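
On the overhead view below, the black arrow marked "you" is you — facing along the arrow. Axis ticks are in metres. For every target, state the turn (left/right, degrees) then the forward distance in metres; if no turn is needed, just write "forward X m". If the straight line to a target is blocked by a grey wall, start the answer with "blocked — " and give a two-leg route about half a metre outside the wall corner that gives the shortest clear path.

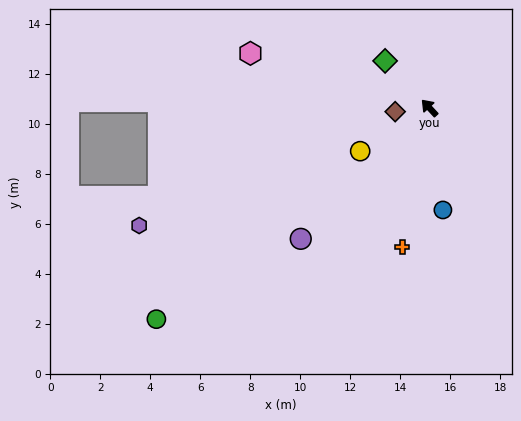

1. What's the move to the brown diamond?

turn left 53°, forward 1.4 m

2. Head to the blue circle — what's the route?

turn left 145°, forward 4.1 m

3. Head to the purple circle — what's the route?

turn left 93°, forward 7.3 m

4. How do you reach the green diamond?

forward 2.6 m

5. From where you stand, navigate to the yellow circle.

turn left 79°, forward 3.3 m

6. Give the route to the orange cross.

turn left 126°, forward 5.7 m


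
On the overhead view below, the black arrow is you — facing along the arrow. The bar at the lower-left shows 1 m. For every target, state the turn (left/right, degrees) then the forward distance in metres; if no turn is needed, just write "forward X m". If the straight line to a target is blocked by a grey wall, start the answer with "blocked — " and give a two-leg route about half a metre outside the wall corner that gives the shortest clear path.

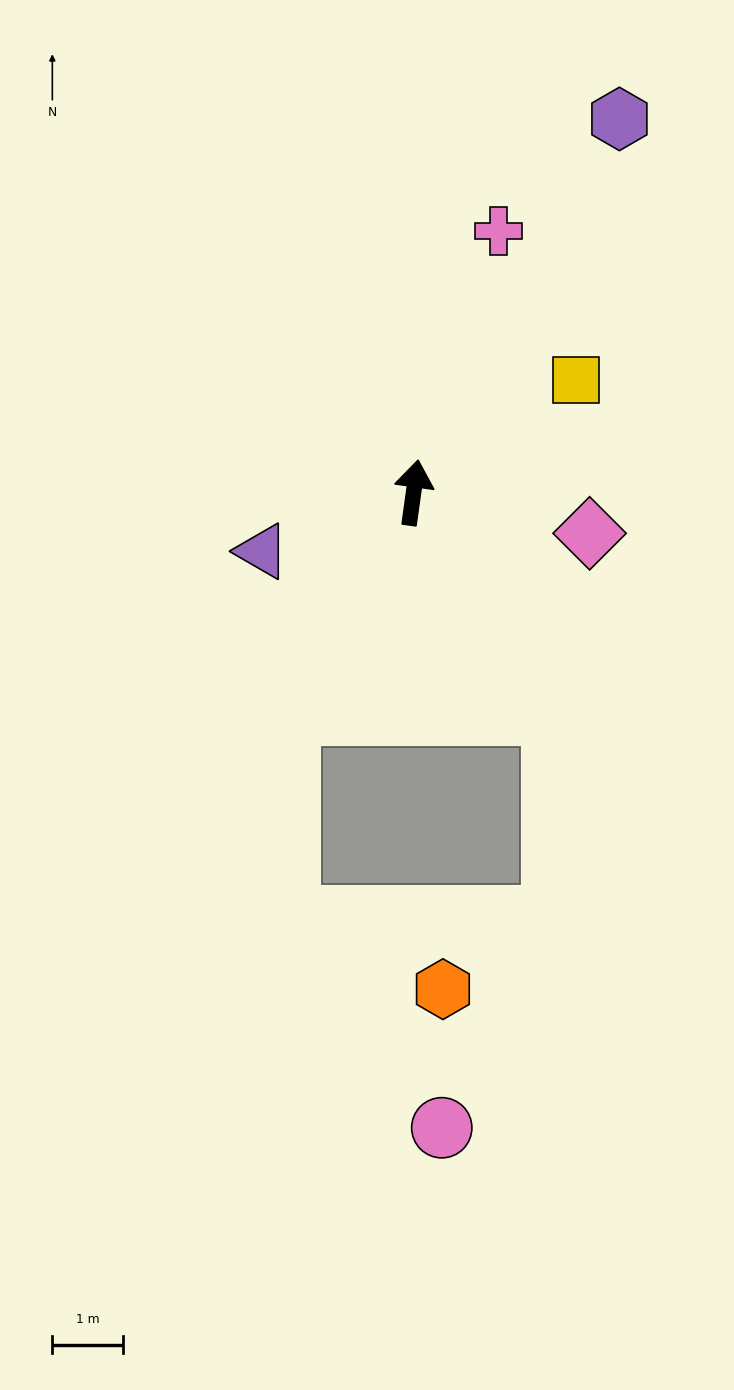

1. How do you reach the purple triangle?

turn left 119°, forward 2.3 m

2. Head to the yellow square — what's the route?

turn right 47°, forward 2.8 m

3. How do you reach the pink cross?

turn right 10°, forward 3.9 m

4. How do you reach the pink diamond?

turn right 95°, forward 2.5 m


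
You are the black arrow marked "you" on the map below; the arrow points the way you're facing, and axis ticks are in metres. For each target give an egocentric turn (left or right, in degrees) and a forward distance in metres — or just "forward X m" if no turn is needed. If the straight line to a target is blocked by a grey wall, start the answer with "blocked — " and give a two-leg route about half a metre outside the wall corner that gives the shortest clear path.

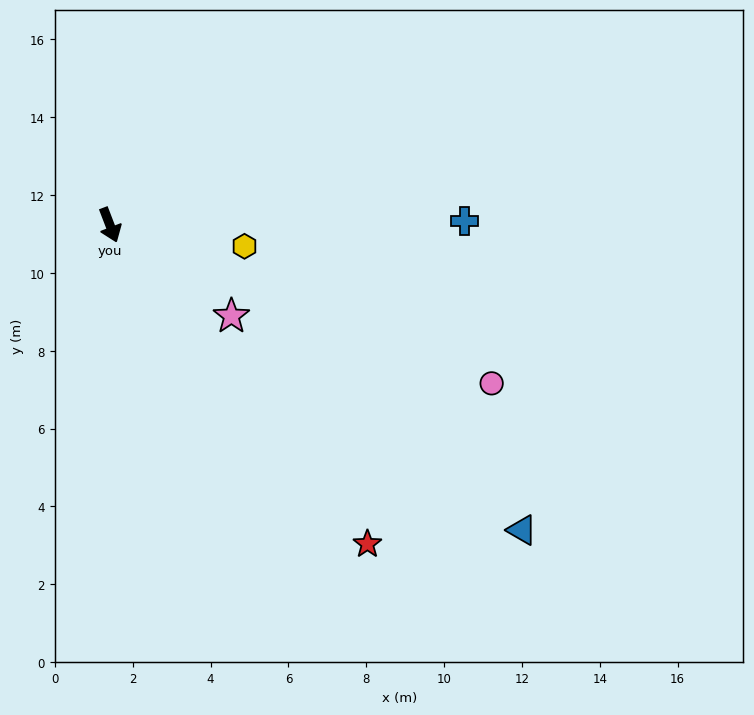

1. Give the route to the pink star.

turn left 32°, forward 3.9 m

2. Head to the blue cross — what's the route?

turn left 70°, forward 9.1 m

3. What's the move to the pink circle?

turn left 46°, forward 10.6 m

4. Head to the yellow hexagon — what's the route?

turn left 60°, forward 3.5 m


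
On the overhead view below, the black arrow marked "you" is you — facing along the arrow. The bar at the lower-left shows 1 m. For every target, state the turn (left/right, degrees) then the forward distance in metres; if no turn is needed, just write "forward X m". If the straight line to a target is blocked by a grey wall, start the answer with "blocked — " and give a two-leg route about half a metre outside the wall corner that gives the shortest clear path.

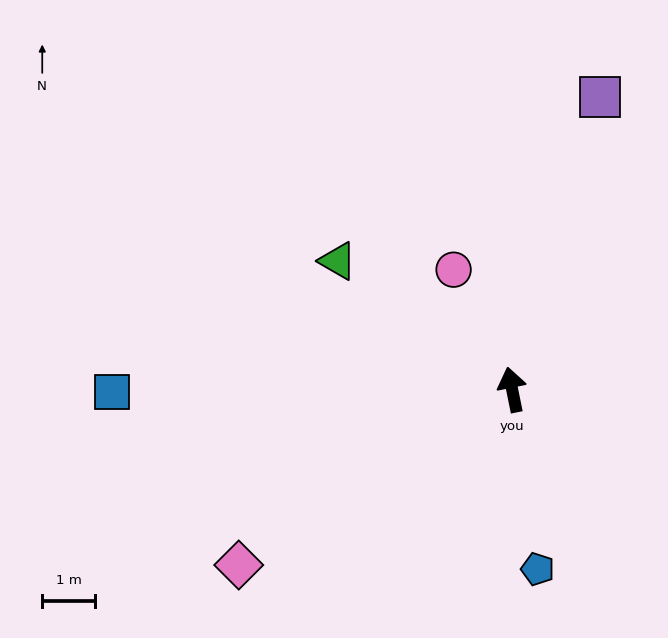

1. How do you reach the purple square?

turn right 28°, forward 5.8 m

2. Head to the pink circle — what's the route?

turn left 15°, forward 2.5 m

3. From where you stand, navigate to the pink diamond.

turn left 111°, forward 6.2 m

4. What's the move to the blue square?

turn left 79°, forward 7.6 m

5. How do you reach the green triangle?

turn left 42°, forward 4.1 m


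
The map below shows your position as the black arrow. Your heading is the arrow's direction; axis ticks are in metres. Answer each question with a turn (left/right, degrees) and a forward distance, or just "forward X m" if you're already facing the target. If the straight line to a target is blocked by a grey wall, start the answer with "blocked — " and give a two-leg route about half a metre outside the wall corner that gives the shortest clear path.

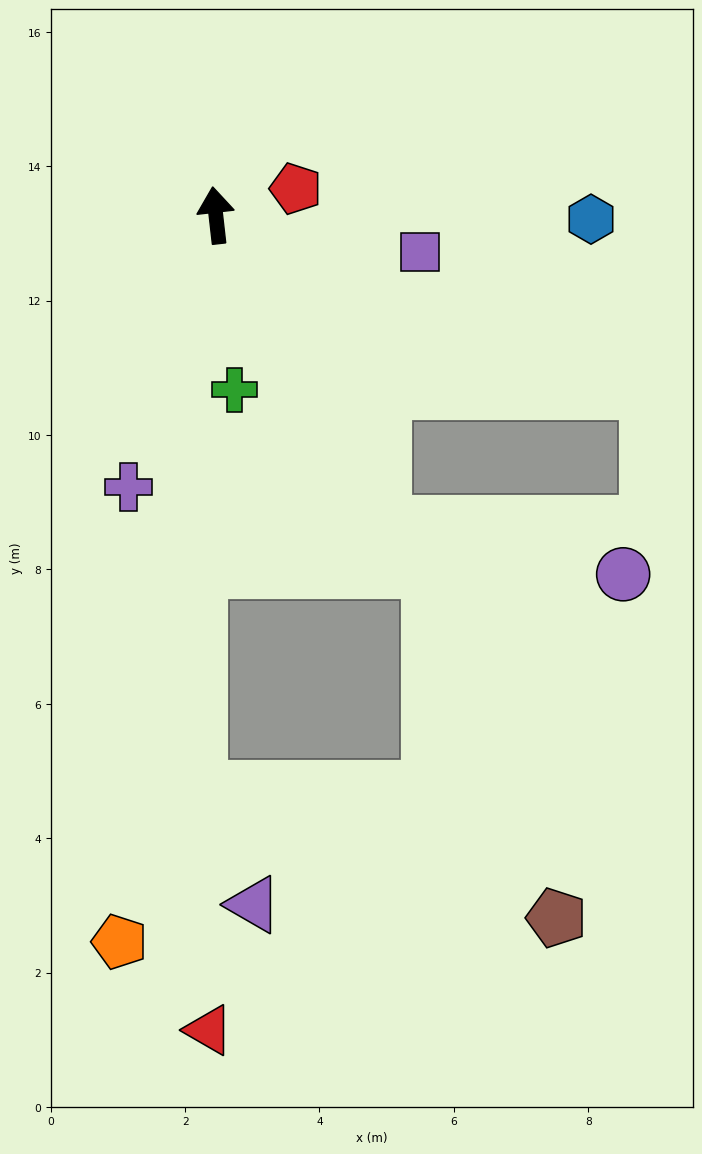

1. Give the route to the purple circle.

blocked — turn right 158°, forward 5.2 m, then turn left 50°, forward 3.7 m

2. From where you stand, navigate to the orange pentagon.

turn left 166°, forward 10.9 m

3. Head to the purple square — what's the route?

turn right 107°, forward 3.1 m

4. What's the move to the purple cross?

turn left 156°, forward 4.3 m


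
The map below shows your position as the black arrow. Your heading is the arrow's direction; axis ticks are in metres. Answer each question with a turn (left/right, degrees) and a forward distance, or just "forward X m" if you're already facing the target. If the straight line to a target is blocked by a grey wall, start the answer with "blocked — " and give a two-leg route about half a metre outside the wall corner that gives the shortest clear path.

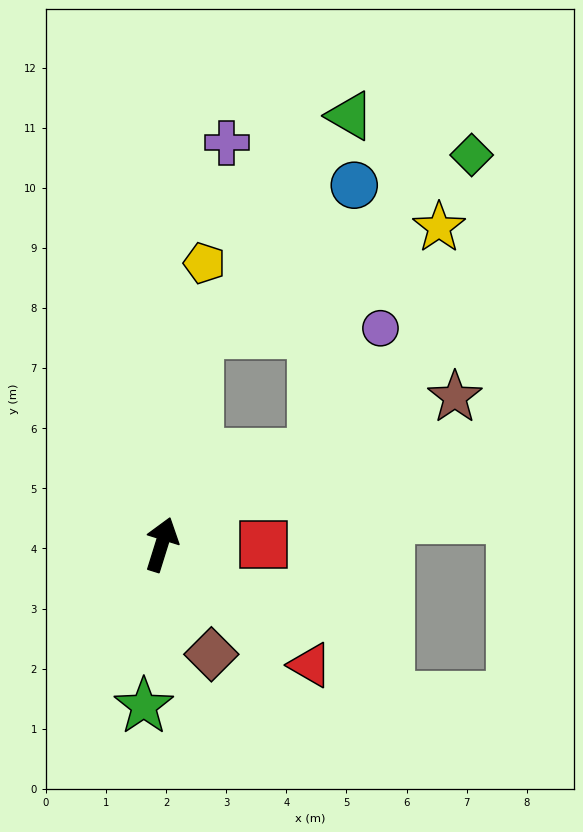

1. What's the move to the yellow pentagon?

turn left 9°, forward 4.7 m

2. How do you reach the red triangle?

turn right 112°, forward 3.2 m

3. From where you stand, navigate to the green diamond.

blocked — turn left 7°, forward 3.6 m, then turn right 47°, forward 5.4 m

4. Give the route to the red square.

turn right 73°, forward 1.7 m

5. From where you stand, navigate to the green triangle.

blocked — turn left 7°, forward 3.6 m, then turn right 25°, forward 4.4 m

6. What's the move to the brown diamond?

turn right 138°, forward 2.0 m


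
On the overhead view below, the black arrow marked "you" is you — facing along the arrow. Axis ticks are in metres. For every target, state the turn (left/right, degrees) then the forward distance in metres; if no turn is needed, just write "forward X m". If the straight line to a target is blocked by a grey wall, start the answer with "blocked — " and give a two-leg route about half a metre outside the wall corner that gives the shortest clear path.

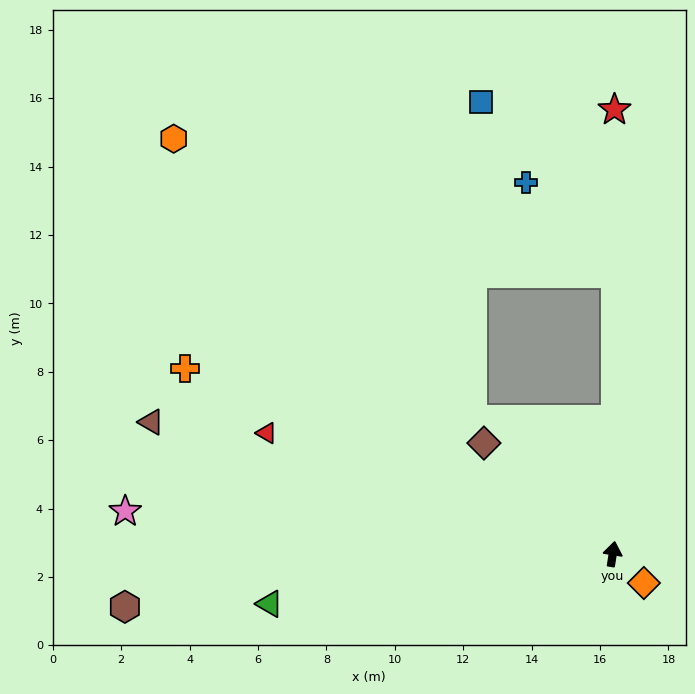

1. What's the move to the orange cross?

turn left 75°, forward 13.6 m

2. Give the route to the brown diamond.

turn left 58°, forward 5.0 m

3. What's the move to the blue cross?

blocked — turn left 8°, forward 8.2 m, then turn left 46°, forward 3.7 m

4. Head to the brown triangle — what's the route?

turn left 83°, forward 14.0 m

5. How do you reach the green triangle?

turn left 107°, forward 10.1 m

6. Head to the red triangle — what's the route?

turn left 80°, forward 10.7 m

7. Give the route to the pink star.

turn left 94°, forward 14.3 m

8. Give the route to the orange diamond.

turn right 124°, forward 1.2 m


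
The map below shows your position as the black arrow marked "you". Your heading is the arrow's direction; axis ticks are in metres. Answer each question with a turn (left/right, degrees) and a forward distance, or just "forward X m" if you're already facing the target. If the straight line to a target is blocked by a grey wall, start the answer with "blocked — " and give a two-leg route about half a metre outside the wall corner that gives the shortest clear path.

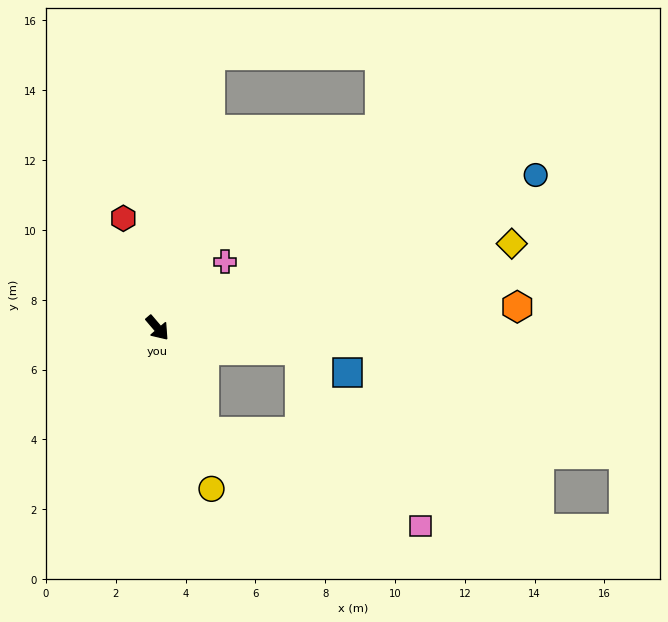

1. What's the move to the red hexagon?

turn left 157°, forward 3.3 m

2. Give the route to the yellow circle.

turn right 22°, forward 4.9 m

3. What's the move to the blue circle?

turn left 72°, forward 11.7 m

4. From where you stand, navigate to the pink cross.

turn left 94°, forward 2.7 m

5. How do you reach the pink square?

blocked — turn right 16°, forward 3.3 m, then turn left 42°, forward 6.8 m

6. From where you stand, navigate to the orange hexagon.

turn left 53°, forward 10.3 m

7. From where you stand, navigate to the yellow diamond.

turn left 63°, forward 10.4 m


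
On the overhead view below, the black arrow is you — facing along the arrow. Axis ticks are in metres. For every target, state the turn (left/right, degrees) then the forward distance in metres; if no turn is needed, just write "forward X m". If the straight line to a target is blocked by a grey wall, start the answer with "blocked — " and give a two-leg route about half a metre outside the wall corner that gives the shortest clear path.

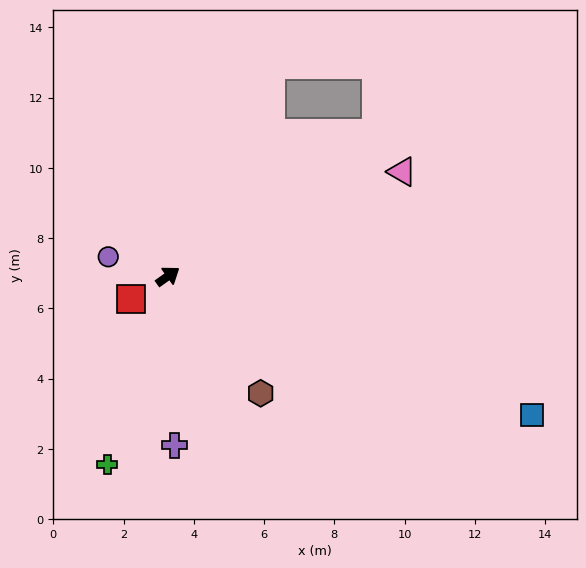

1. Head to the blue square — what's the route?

turn right 56°, forward 11.1 m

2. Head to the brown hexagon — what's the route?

turn right 87°, forward 4.3 m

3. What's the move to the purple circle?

turn left 127°, forward 1.8 m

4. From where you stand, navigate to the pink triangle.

turn right 11°, forward 7.3 m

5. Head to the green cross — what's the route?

turn right 143°, forward 5.6 m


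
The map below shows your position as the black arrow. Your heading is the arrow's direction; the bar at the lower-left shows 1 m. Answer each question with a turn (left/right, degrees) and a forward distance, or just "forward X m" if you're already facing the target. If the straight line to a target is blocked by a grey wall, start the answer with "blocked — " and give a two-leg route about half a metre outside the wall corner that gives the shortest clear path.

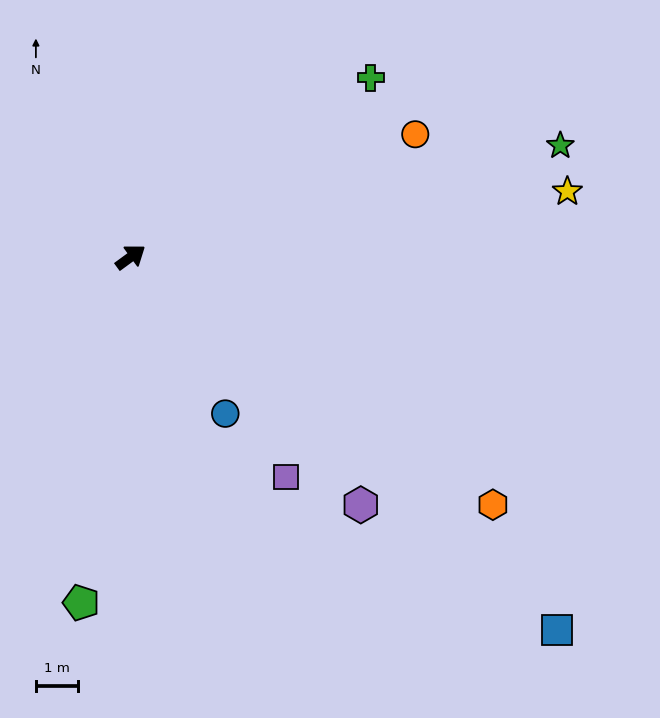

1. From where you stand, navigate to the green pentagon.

turn right 134°, forward 8.3 m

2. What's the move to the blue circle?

turn right 95°, forward 4.4 m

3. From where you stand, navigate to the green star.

turn right 22°, forward 10.6 m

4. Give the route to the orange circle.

turn right 13°, forward 7.4 m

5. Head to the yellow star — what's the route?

turn right 28°, forward 10.5 m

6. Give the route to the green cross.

forward 7.1 m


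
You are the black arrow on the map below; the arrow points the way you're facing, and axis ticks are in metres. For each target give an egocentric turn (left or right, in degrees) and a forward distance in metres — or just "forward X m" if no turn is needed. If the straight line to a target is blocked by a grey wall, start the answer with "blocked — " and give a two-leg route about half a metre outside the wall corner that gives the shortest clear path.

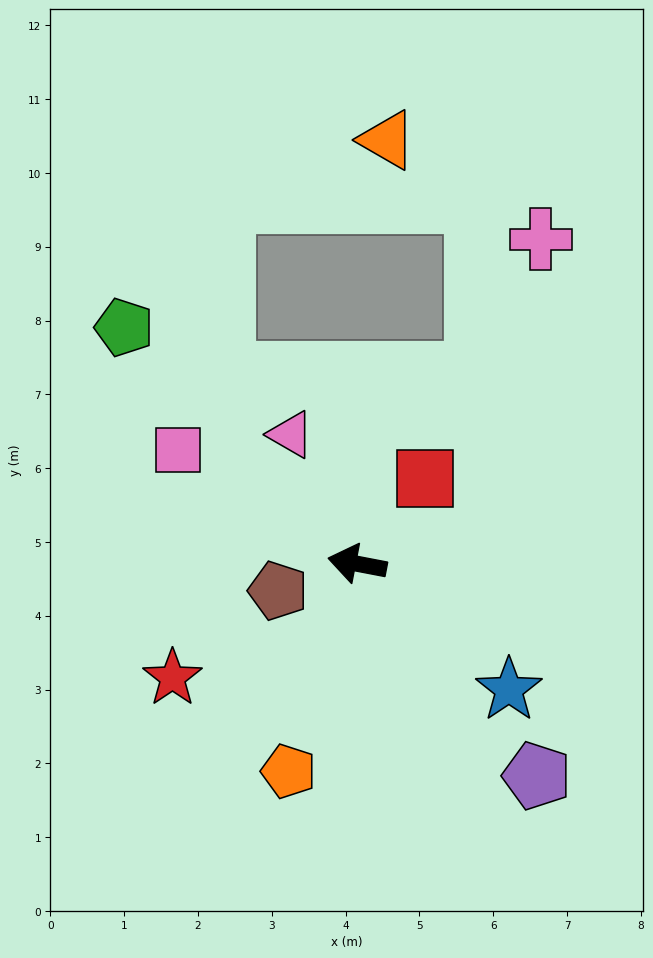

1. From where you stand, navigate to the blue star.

turn left 151°, forward 2.7 m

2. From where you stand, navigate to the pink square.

turn right 21°, forward 2.9 m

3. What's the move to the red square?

turn right 118°, forward 1.5 m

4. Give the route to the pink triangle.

turn right 52°, forward 2.0 m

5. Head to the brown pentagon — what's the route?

turn left 30°, forward 1.1 m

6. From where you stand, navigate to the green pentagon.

turn right 35°, forward 4.5 m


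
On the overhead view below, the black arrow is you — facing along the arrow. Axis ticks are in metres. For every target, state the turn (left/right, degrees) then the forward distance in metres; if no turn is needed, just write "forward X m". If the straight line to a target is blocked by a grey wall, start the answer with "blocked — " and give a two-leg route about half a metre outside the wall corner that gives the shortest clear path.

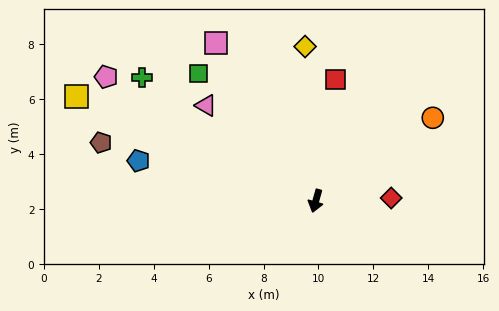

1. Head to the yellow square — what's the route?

turn right 98°, forward 9.5 m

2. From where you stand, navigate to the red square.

turn right 174°, forward 4.5 m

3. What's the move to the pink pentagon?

turn right 105°, forward 8.9 m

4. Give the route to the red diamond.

turn left 108°, forward 2.7 m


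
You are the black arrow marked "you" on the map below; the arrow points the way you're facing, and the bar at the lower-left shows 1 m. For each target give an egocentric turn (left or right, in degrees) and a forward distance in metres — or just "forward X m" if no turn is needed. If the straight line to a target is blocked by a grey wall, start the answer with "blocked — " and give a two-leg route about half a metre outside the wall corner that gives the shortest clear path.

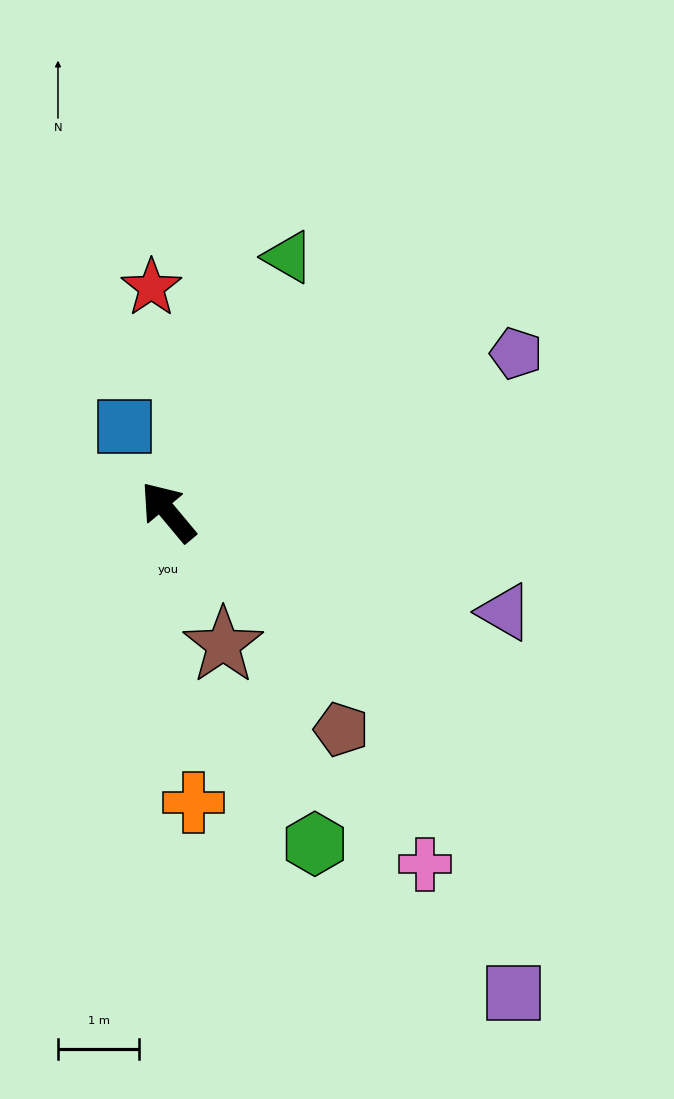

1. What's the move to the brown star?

turn left 163°, forward 1.8 m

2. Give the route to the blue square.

turn right 13°, forward 1.2 m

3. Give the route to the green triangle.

turn right 65°, forward 3.5 m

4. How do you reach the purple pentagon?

turn right 105°, forward 4.7 m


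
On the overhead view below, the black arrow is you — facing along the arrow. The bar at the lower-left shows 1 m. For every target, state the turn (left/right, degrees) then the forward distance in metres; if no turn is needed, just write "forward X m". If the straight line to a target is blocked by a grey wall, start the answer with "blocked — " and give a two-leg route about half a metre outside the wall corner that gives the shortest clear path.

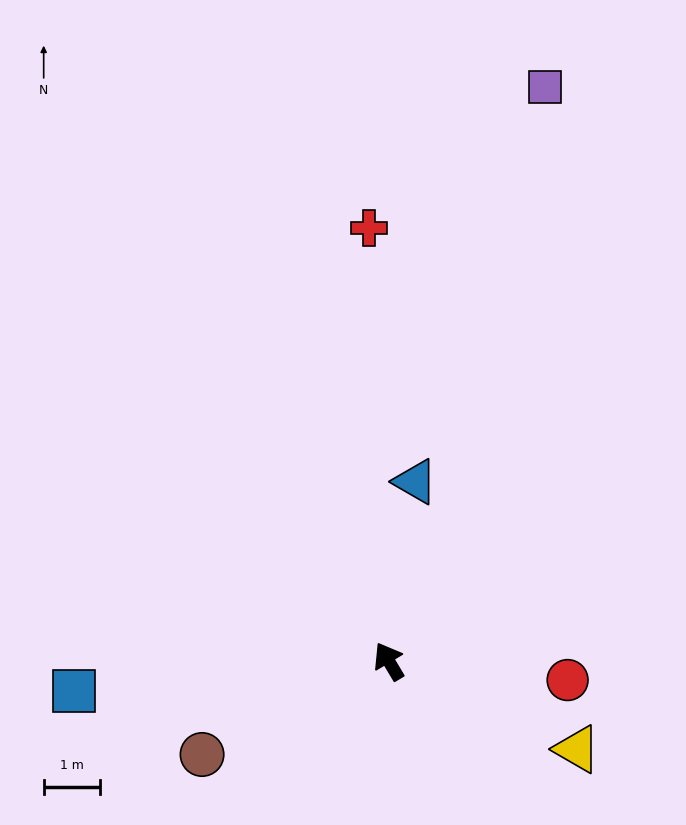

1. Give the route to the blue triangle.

turn right 39°, forward 3.2 m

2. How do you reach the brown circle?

turn left 86°, forward 3.7 m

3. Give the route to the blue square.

turn left 65°, forward 5.6 m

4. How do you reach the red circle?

turn right 127°, forward 3.2 m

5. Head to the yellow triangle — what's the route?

turn right 146°, forward 3.7 m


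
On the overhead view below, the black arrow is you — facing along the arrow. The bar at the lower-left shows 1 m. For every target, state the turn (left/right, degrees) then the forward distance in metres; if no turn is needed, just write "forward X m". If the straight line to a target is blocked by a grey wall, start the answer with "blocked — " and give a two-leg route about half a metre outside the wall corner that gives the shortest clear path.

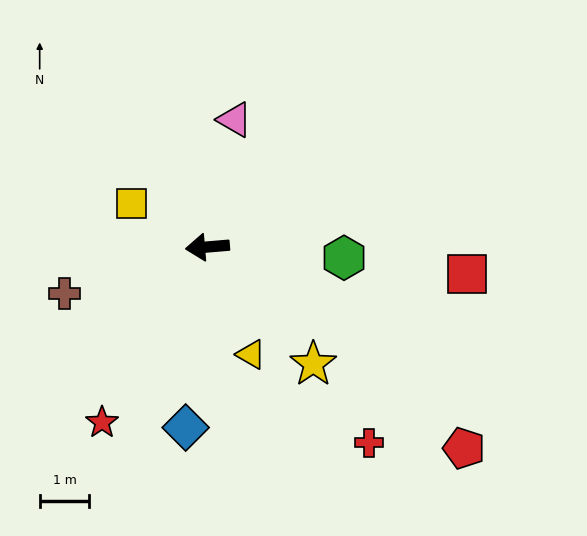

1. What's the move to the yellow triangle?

turn left 107°, forward 2.3 m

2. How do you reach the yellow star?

turn left 127°, forward 3.2 m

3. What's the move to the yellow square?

turn right 35°, forward 1.8 m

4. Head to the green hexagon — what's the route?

turn left 171°, forward 2.8 m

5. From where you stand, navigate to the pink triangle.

turn right 107°, forward 2.6 m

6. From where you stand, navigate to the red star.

turn left 54°, forward 4.1 m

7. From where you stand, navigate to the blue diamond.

turn left 78°, forward 3.7 m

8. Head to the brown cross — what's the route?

turn left 13°, forward 3.0 m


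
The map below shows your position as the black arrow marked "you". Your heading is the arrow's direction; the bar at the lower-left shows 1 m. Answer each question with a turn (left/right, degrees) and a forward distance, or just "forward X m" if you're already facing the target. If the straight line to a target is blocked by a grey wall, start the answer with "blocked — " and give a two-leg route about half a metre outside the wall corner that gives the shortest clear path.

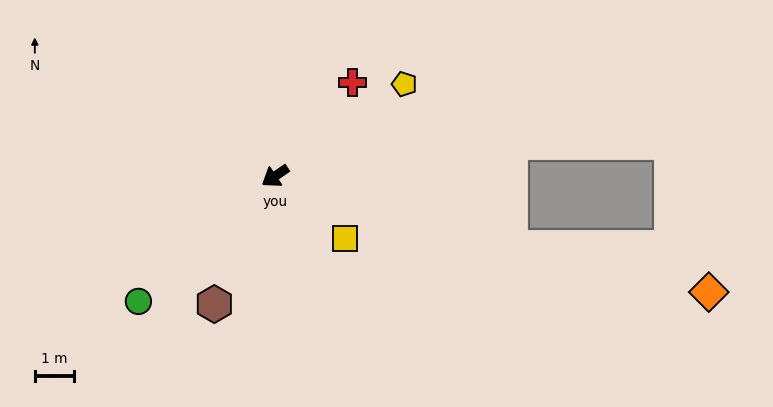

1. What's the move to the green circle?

turn left 8°, forward 4.7 m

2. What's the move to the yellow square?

turn left 104°, forward 2.4 m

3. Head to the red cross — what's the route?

turn right 164°, forward 3.1 m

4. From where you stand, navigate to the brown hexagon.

turn left 30°, forward 3.6 m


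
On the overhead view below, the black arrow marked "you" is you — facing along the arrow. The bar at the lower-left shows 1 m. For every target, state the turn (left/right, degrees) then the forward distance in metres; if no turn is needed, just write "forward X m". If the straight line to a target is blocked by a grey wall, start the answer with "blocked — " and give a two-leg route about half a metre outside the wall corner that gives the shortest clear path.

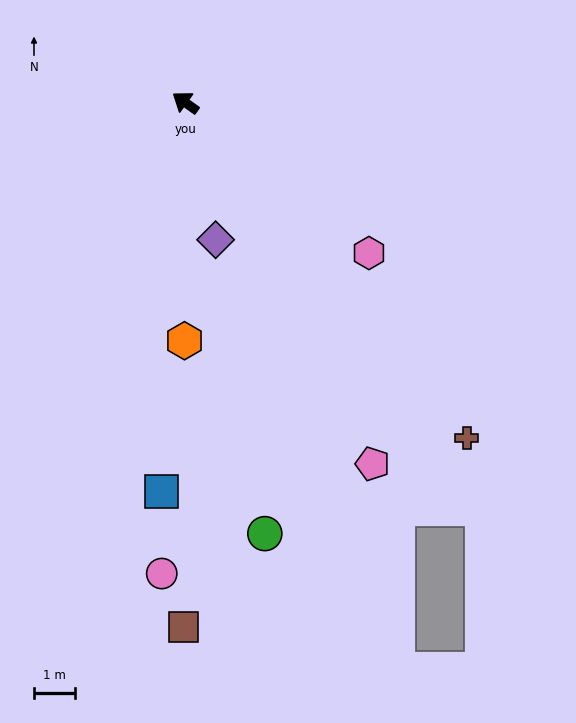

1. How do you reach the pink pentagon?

turn left 153°, forward 10.0 m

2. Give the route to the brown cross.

turn left 166°, forward 10.7 m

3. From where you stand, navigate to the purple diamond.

turn left 138°, forward 3.4 m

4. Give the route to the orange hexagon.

turn left 125°, forward 5.8 m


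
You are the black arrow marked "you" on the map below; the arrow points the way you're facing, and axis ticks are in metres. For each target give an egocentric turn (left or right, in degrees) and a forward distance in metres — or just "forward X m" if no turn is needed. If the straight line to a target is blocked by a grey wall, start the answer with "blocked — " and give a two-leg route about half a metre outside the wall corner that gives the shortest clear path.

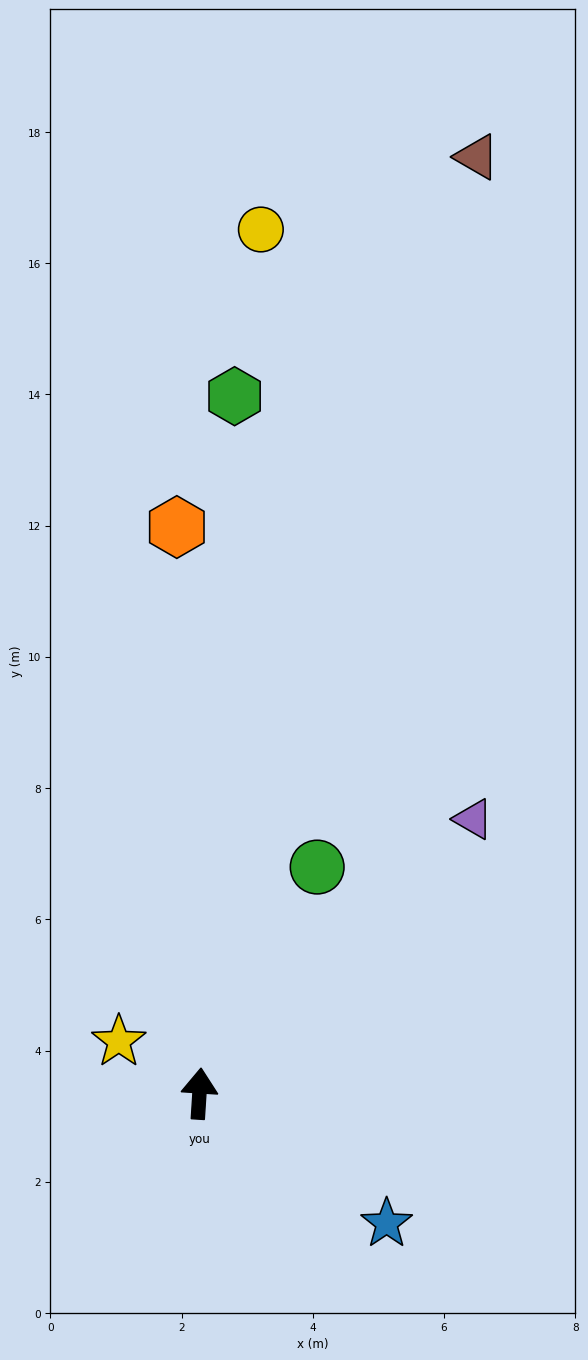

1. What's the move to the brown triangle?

turn right 13°, forward 14.9 m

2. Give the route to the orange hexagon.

turn left 6°, forward 8.6 m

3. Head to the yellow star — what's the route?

turn left 61°, forward 1.5 m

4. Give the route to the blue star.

turn right 121°, forward 3.5 m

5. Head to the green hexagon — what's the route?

forward 10.6 m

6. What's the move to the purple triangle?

turn right 41°, forward 5.9 m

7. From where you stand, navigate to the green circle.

turn right 24°, forward 3.9 m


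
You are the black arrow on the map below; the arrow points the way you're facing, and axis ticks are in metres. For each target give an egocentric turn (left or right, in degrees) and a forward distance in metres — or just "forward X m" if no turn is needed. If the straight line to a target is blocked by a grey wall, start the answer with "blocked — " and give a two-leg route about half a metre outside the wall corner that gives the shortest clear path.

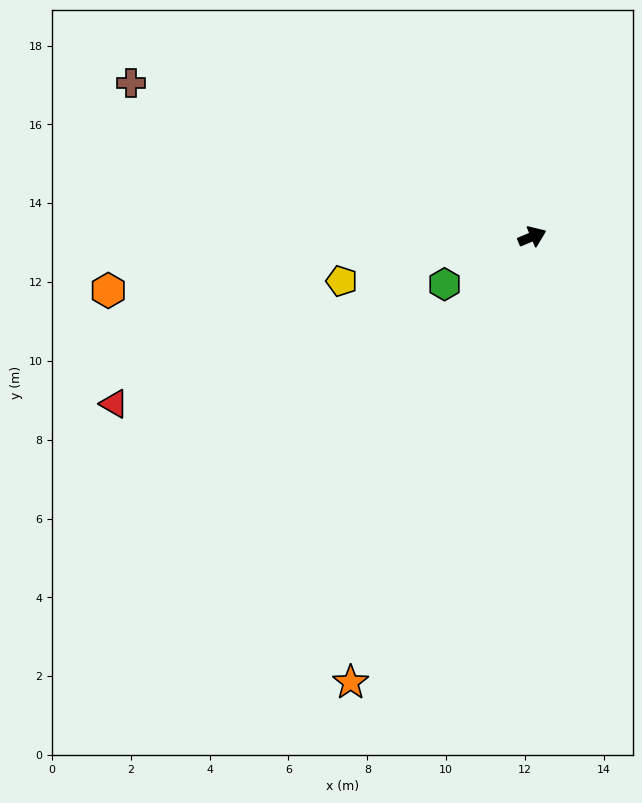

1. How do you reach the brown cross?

turn left 136°, forward 10.9 m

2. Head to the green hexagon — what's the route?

turn right 174°, forward 2.5 m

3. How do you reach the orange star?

turn right 135°, forward 12.2 m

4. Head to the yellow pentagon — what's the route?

turn left 170°, forward 5.0 m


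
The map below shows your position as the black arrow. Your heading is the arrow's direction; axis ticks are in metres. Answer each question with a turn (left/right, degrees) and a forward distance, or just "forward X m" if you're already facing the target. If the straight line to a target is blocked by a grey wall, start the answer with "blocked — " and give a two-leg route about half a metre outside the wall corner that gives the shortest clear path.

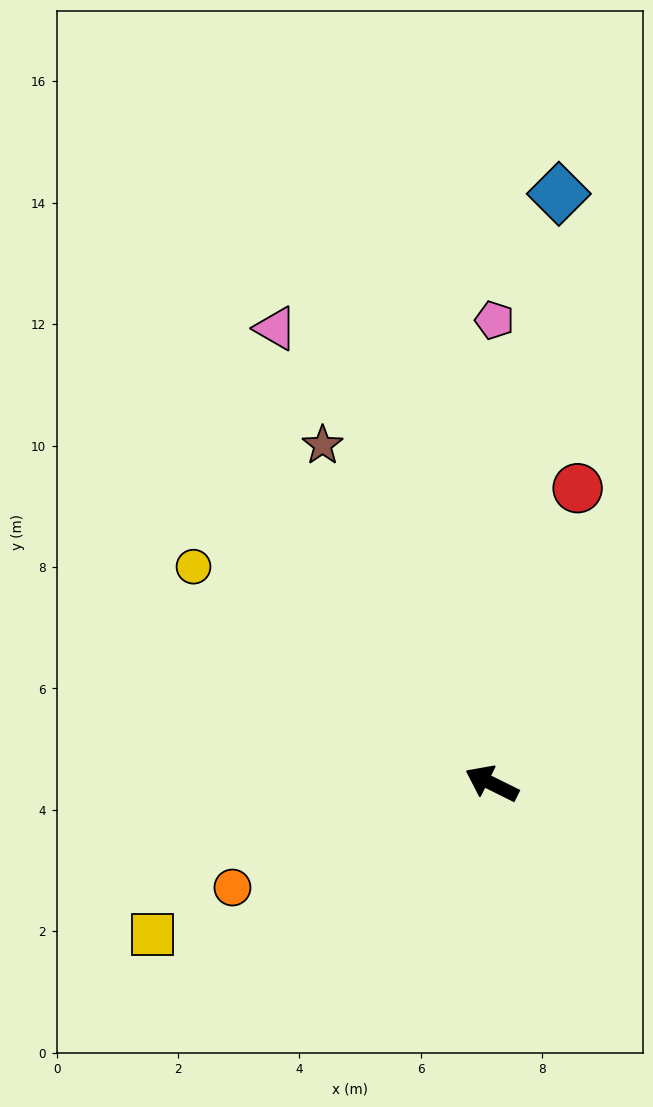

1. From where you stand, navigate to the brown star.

turn right 37°, forward 6.2 m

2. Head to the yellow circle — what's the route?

turn right 10°, forward 6.1 m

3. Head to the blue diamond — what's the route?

turn right 70°, forward 9.8 m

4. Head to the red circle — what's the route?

turn right 80°, forward 5.1 m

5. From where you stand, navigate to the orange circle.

turn left 48°, forward 4.6 m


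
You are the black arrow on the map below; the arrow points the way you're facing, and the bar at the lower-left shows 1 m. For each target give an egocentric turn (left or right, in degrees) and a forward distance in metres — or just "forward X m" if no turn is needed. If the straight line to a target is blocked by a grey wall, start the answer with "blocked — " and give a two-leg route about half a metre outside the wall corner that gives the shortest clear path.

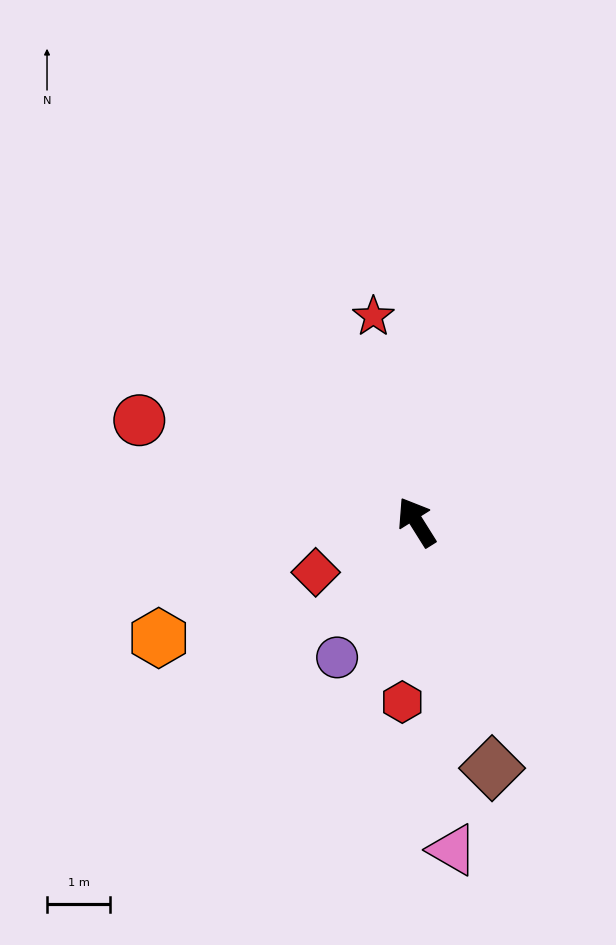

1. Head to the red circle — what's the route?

turn left 38°, forward 4.7 m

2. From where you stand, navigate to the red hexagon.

turn left 143°, forward 2.9 m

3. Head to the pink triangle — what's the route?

turn left 154°, forward 5.2 m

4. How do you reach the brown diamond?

turn left 165°, forward 4.1 m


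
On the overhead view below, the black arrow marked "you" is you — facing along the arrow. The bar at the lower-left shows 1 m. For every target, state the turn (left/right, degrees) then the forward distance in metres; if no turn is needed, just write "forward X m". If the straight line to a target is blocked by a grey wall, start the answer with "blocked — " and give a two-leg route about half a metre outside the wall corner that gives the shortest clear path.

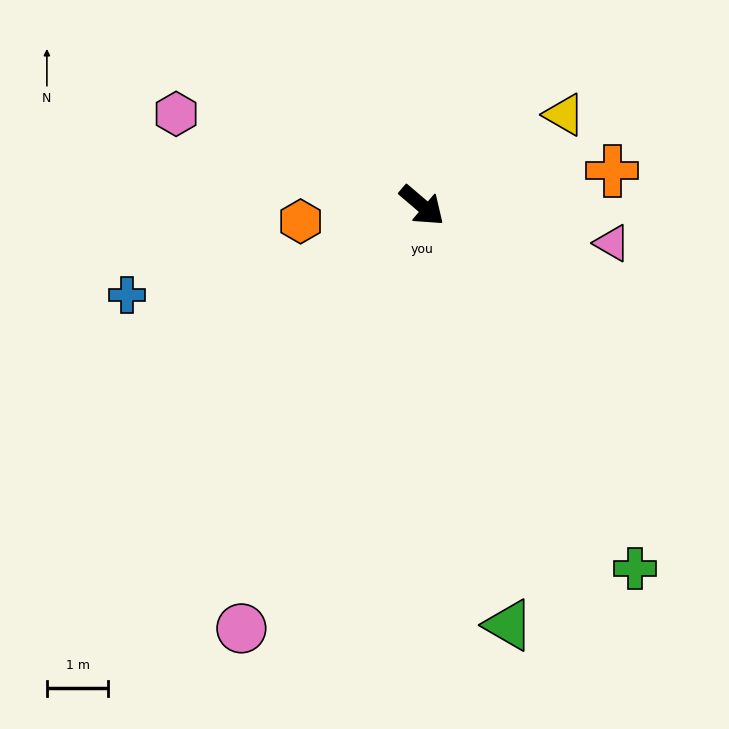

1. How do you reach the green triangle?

turn right 38°, forward 7.0 m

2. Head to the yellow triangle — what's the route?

turn left 73°, forward 2.7 m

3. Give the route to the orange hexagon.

turn right 132°, forward 2.0 m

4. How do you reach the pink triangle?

turn left 29°, forward 3.2 m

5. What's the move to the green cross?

turn right 19°, forward 6.8 m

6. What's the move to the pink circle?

turn right 73°, forward 7.5 m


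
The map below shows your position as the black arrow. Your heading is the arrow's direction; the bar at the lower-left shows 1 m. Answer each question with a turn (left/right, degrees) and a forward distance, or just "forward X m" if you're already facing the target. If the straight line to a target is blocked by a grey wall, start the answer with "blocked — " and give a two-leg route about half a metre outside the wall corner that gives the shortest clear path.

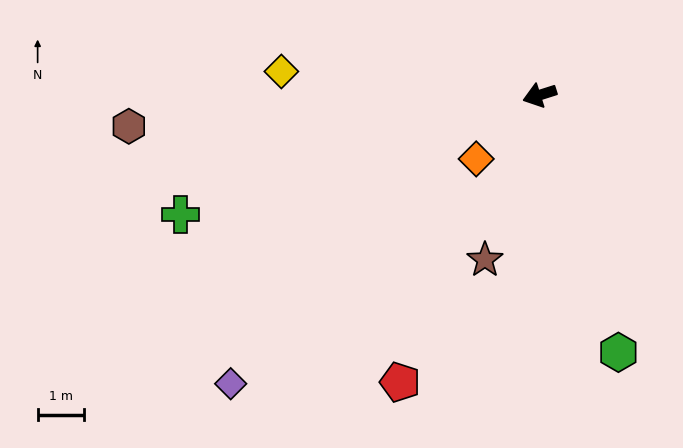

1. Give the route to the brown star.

turn left 54°, forward 3.8 m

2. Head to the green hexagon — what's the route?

turn left 89°, forward 5.8 m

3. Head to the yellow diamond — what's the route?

turn right 23°, forward 5.6 m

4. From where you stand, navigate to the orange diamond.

turn left 28°, forward 2.0 m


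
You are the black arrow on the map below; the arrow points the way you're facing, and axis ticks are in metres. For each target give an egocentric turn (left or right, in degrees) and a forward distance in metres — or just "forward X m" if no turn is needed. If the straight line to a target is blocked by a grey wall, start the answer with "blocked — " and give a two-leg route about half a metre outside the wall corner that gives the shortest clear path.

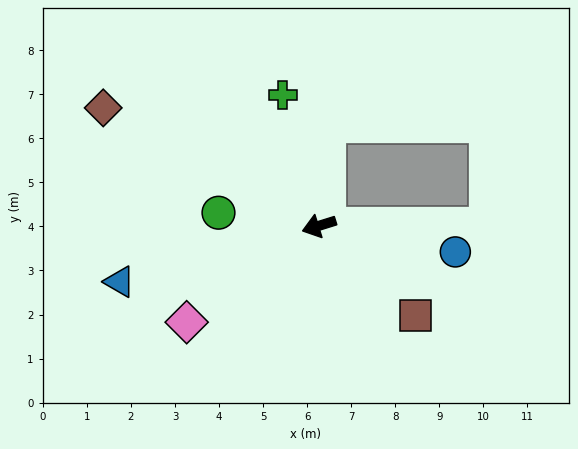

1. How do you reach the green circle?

turn right 25°, forward 2.3 m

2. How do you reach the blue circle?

turn left 152°, forward 3.2 m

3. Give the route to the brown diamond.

turn right 46°, forward 5.6 m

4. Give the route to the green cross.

turn right 92°, forward 3.1 m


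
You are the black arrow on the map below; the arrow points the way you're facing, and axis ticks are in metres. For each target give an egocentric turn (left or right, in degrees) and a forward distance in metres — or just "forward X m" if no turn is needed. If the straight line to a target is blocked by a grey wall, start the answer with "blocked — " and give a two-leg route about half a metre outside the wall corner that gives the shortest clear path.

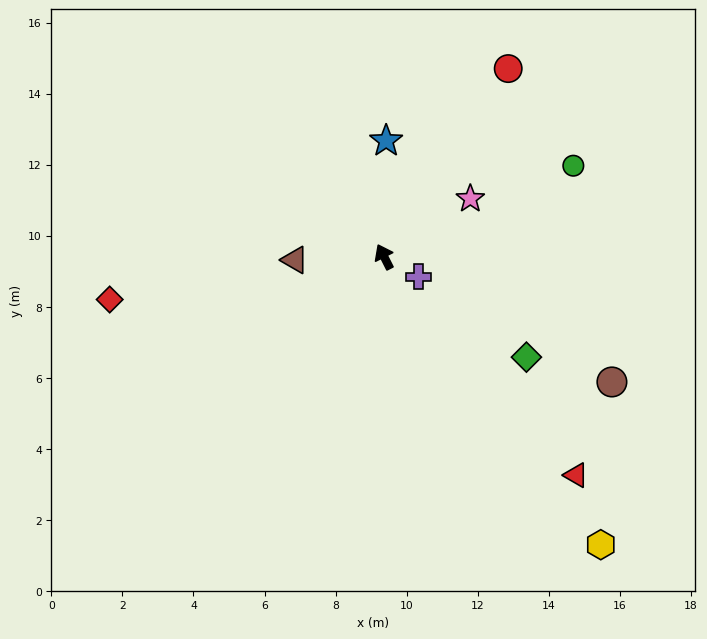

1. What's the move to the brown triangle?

turn left 65°, forward 2.5 m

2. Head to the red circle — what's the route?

turn right 60°, forward 6.3 m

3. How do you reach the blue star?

turn right 28°, forward 3.3 m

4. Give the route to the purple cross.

turn right 147°, forward 1.1 m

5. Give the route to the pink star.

turn right 83°, forward 2.9 m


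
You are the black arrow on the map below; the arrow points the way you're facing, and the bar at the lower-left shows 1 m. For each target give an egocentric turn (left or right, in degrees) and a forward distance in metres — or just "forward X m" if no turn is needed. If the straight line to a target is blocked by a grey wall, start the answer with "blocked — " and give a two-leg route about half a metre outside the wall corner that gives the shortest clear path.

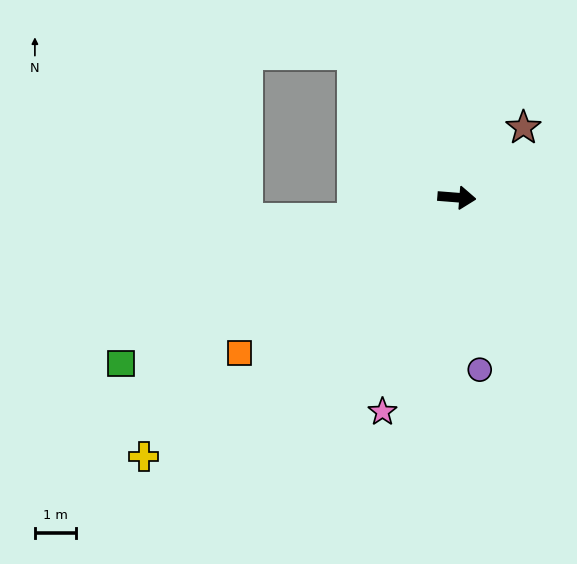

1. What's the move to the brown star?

turn left 51°, forward 2.4 m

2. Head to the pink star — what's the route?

turn right 105°, forward 5.5 m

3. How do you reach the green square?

turn right 149°, forward 9.1 m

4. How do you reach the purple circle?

turn right 78°, forward 4.2 m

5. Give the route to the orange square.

turn right 140°, forward 6.5 m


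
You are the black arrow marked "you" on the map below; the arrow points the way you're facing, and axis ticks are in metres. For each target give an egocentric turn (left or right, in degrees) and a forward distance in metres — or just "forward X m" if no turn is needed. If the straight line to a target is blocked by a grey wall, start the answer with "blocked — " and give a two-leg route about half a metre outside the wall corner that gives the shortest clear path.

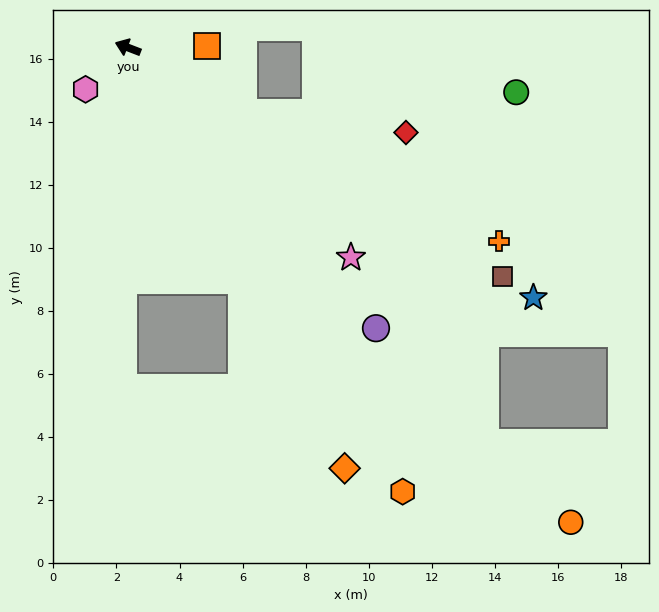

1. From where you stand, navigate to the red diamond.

blocked — turn left 172°, forward 4.2 m, then turn left 22°, forward 5.2 m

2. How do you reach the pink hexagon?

turn left 66°, forward 1.9 m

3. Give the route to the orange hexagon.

turn left 143°, forward 16.6 m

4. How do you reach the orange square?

turn right 158°, forward 2.5 m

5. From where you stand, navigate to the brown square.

turn left 170°, forward 13.9 m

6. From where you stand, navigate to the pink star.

turn left 158°, forward 9.7 m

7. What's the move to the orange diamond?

turn left 138°, forward 15.0 m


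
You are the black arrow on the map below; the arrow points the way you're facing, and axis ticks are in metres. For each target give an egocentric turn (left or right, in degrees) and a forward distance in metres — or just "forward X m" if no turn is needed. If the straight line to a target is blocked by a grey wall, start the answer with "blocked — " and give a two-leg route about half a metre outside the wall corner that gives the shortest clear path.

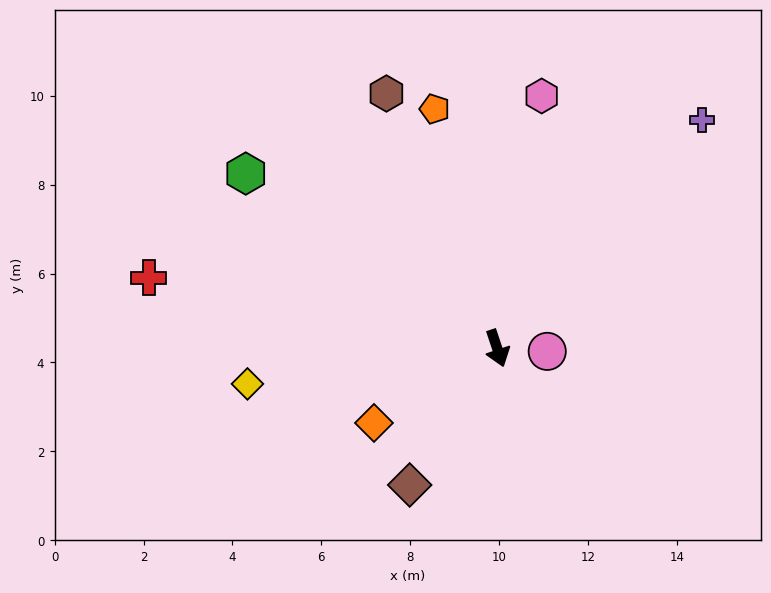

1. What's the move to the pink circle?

turn left 68°, forward 1.1 m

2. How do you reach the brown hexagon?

turn right 175°, forward 6.2 m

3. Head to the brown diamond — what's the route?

turn right 51°, forward 3.7 m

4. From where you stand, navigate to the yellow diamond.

turn right 100°, forward 5.7 m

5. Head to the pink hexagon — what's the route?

turn left 152°, forward 5.8 m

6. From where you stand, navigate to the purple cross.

turn left 120°, forward 6.9 m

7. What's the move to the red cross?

turn right 120°, forward 8.0 m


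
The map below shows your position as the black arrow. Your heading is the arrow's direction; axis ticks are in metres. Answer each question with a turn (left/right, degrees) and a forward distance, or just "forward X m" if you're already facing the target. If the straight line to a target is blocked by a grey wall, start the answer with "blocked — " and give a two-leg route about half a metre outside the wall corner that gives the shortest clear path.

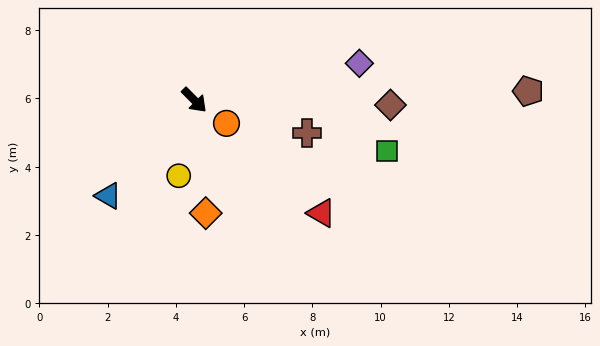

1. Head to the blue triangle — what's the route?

turn right 87°, forward 3.8 m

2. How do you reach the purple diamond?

turn left 58°, forward 5.0 m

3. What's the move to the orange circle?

turn left 9°, forward 1.2 m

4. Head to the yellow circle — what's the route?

turn right 56°, forward 2.3 m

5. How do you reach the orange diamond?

turn right 39°, forward 3.3 m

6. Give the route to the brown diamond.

turn left 44°, forward 5.8 m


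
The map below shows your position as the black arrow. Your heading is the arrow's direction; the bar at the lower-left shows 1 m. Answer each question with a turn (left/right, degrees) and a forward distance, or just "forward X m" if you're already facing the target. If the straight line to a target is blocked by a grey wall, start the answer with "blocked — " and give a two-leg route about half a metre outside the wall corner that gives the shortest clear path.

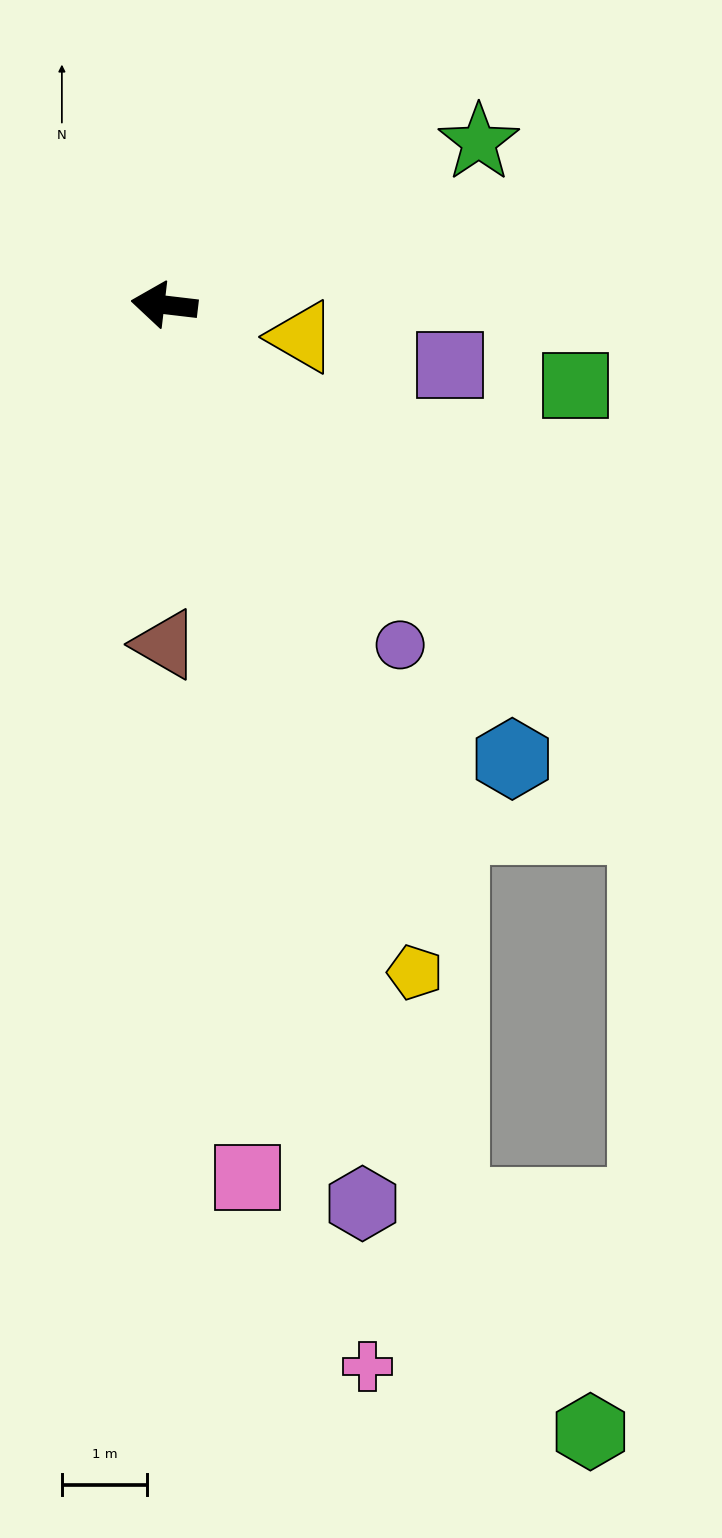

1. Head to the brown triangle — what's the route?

turn left 97°, forward 4.0 m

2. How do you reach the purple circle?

turn left 131°, forward 4.8 m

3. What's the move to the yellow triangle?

turn left 174°, forward 1.6 m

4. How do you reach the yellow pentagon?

turn left 117°, forward 8.3 m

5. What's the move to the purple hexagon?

turn left 109°, forward 10.8 m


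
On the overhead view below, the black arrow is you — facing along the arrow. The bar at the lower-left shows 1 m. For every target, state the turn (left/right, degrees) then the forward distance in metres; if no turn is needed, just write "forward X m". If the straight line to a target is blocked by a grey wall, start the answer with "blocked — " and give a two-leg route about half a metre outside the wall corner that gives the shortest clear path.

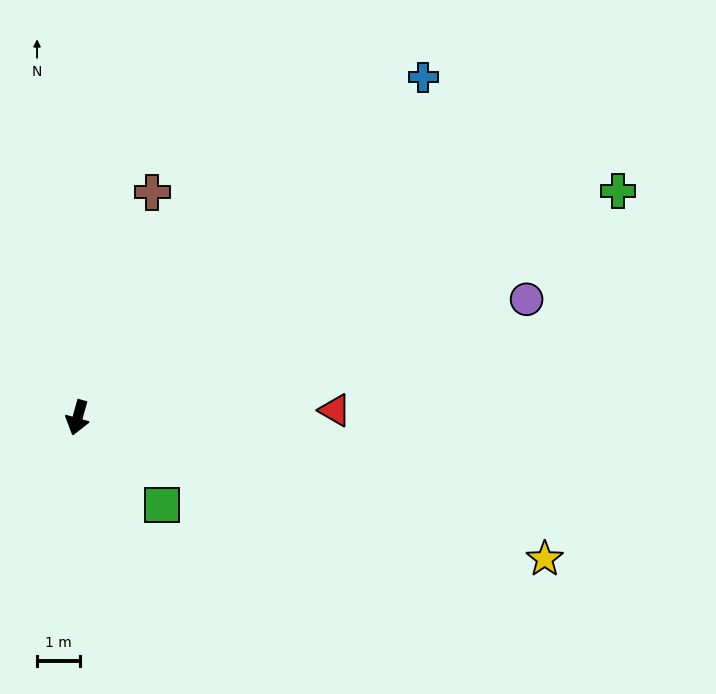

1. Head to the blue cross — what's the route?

turn left 150°, forward 11.2 m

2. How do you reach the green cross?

turn left 128°, forward 13.6 m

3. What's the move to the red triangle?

turn left 107°, forward 6.0 m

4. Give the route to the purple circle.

turn left 120°, forward 10.7 m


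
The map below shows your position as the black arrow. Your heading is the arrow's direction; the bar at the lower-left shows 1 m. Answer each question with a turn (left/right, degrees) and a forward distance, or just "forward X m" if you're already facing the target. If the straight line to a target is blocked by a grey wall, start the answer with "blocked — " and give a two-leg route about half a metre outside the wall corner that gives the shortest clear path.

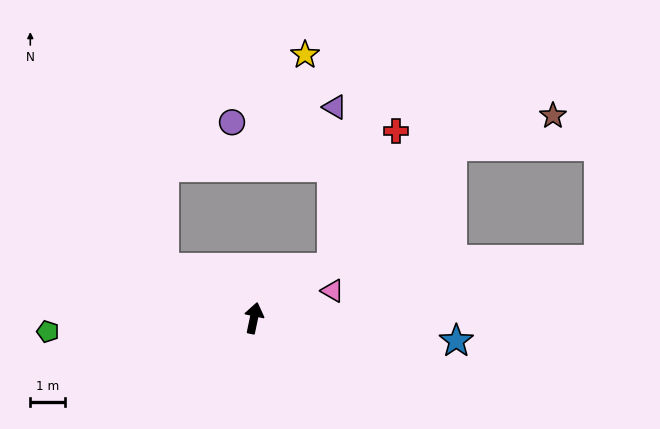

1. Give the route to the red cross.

blocked — turn right 45°, forward 2.7 m, then turn left 32°, forward 4.4 m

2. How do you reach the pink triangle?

turn right 59°, forward 2.4 m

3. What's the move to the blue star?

turn right 85°, forward 5.9 m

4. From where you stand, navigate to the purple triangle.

blocked — turn right 45°, forward 2.7 m, then turn left 56°, forward 4.7 m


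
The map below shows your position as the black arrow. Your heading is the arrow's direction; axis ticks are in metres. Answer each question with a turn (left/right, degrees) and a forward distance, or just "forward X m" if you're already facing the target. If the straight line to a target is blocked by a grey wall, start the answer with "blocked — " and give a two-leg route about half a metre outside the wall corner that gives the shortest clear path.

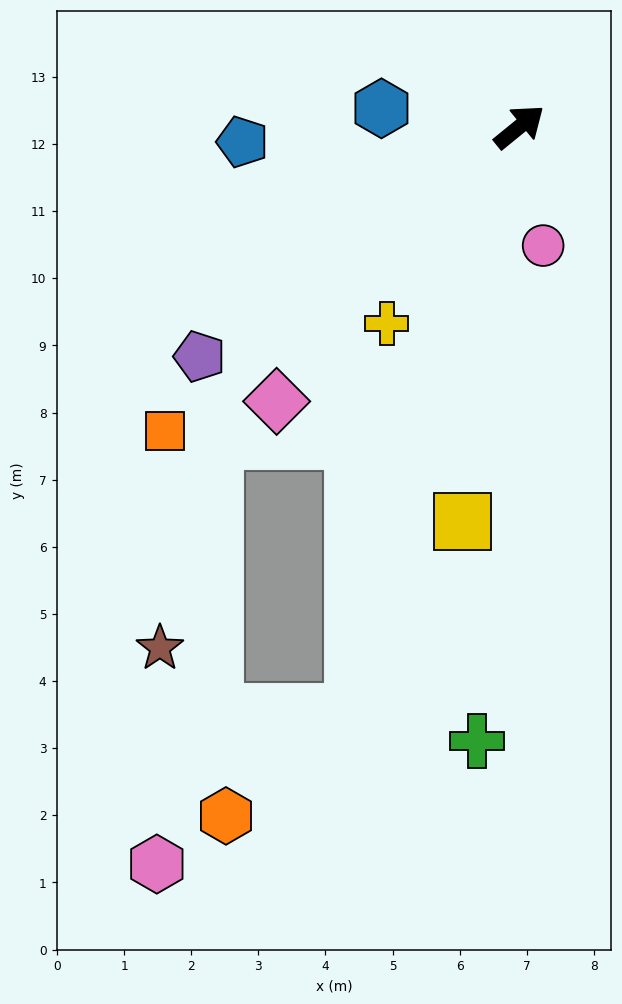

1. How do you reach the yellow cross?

turn right 163°, forward 3.5 m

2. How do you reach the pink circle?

turn right 118°, forward 1.8 m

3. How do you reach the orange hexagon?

blocked — turn right 145°, forward 9.1 m, then turn right 35°, forward 2.4 m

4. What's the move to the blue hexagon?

turn left 133°, forward 2.1 m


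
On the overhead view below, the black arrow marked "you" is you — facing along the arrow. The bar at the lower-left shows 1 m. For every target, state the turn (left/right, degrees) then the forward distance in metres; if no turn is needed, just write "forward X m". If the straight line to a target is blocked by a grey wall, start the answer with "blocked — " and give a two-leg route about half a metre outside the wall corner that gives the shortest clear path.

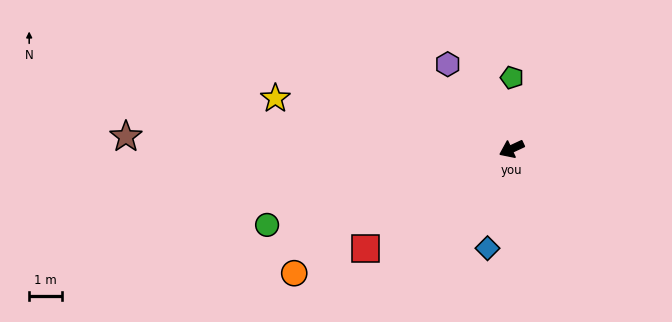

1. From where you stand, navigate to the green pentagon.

turn right 115°, forward 2.2 m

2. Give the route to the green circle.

turn right 8°, forward 7.7 m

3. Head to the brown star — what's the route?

turn right 27°, forward 11.7 m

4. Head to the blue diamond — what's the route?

turn left 51°, forward 3.1 m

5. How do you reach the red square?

turn left 9°, forward 5.4 m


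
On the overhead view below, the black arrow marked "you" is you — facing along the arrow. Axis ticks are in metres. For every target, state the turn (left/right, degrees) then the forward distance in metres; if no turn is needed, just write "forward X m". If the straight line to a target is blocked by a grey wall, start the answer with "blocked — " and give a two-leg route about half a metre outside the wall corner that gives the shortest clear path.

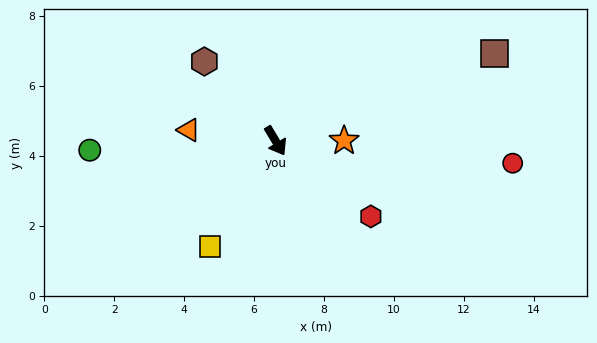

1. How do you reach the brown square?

turn left 81°, forward 6.7 m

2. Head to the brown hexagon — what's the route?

turn right 169°, forward 3.0 m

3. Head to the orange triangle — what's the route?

turn right 128°, forward 2.5 m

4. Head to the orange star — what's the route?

turn left 59°, forward 2.0 m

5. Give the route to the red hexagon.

turn left 21°, forward 3.5 m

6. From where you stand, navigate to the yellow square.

turn right 63°, forward 3.6 m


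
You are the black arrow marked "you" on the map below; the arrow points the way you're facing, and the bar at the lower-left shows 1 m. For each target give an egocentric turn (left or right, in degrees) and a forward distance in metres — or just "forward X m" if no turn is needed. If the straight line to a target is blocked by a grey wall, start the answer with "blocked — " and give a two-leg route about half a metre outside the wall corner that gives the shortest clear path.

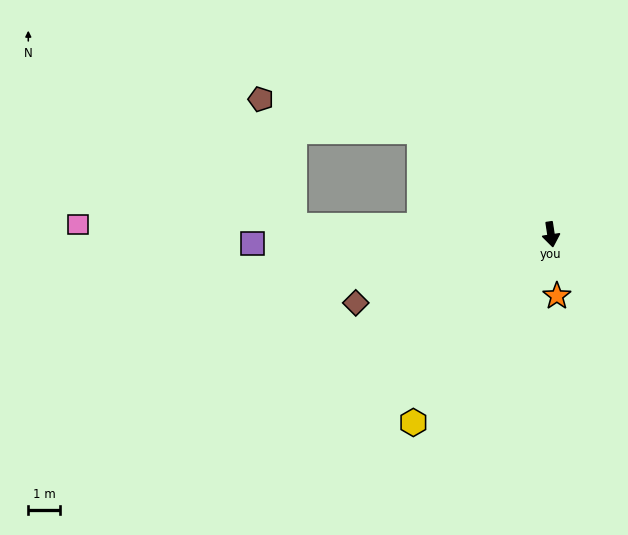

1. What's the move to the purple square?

turn right 97°, forward 9.5 m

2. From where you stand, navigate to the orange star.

turn right 3°, forward 2.0 m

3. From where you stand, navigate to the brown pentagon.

blocked — turn right 137°, forward 5.3 m, then turn left 27°, forward 5.2 m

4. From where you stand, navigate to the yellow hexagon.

turn right 45°, forward 7.4 m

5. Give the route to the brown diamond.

turn right 79°, forward 6.6 m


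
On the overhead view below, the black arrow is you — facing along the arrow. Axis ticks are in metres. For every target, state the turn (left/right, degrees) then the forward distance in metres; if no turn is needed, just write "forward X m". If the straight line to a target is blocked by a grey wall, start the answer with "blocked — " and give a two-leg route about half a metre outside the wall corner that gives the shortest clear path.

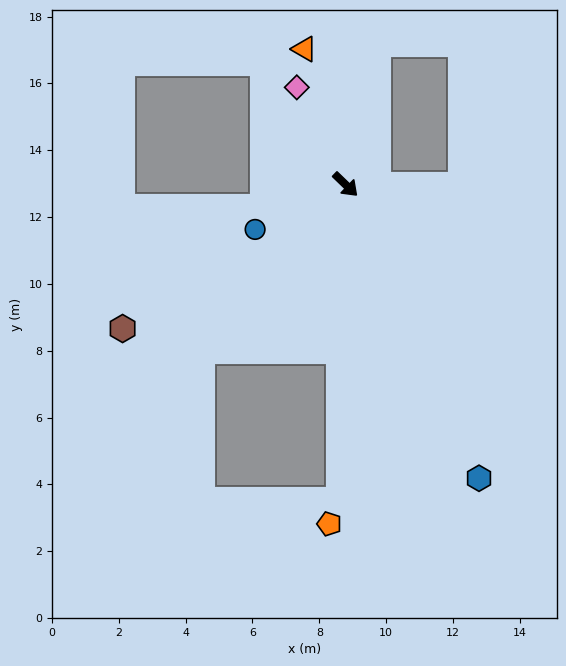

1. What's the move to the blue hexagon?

turn right 22°, forward 9.7 m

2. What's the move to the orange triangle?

turn left 151°, forward 4.2 m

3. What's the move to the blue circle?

turn right 110°, forward 3.0 m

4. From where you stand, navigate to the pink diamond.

turn left 161°, forward 3.3 m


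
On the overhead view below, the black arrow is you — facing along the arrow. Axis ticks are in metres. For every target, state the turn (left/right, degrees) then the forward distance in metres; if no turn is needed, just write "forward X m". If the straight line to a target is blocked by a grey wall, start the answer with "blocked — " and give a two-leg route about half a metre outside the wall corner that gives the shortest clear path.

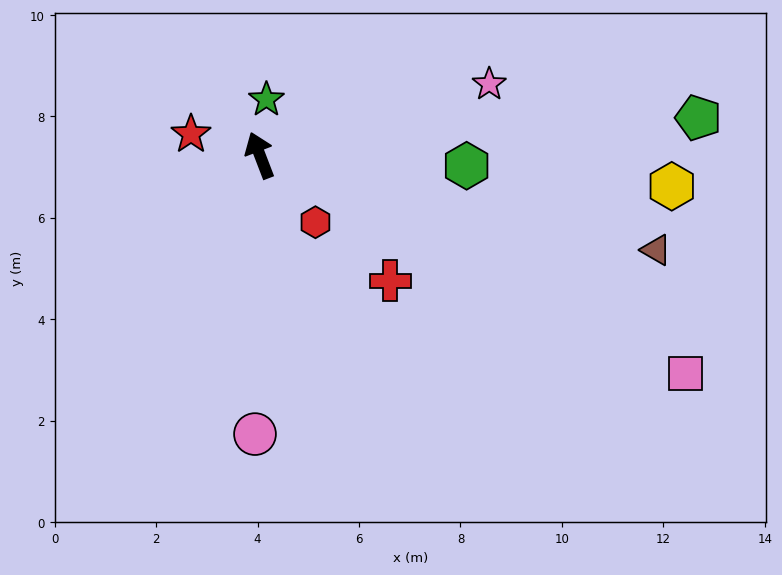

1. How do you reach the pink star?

turn right 94°, forward 4.7 m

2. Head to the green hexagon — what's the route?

turn right 114°, forward 4.1 m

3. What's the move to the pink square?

turn right 138°, forward 9.4 m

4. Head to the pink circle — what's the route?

turn left 158°, forward 5.5 m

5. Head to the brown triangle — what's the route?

turn right 124°, forward 8.0 m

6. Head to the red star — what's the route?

turn left 52°, forward 1.4 m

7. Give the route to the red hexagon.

turn right 161°, forward 1.7 m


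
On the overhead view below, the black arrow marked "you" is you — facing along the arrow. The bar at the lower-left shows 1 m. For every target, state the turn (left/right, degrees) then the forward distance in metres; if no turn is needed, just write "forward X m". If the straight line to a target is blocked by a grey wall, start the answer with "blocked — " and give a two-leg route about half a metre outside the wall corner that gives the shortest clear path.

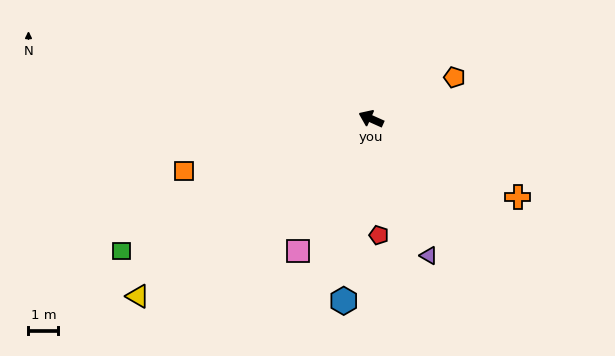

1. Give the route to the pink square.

turn left 85°, forward 5.1 m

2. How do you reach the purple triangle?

turn left 137°, forward 5.0 m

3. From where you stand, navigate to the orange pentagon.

turn right 129°, forward 3.1 m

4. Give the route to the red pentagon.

turn left 118°, forward 3.9 m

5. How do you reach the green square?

turn left 52°, forward 9.5 m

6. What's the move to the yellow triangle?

turn left 61°, forward 9.8 m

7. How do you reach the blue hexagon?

turn left 106°, forward 6.2 m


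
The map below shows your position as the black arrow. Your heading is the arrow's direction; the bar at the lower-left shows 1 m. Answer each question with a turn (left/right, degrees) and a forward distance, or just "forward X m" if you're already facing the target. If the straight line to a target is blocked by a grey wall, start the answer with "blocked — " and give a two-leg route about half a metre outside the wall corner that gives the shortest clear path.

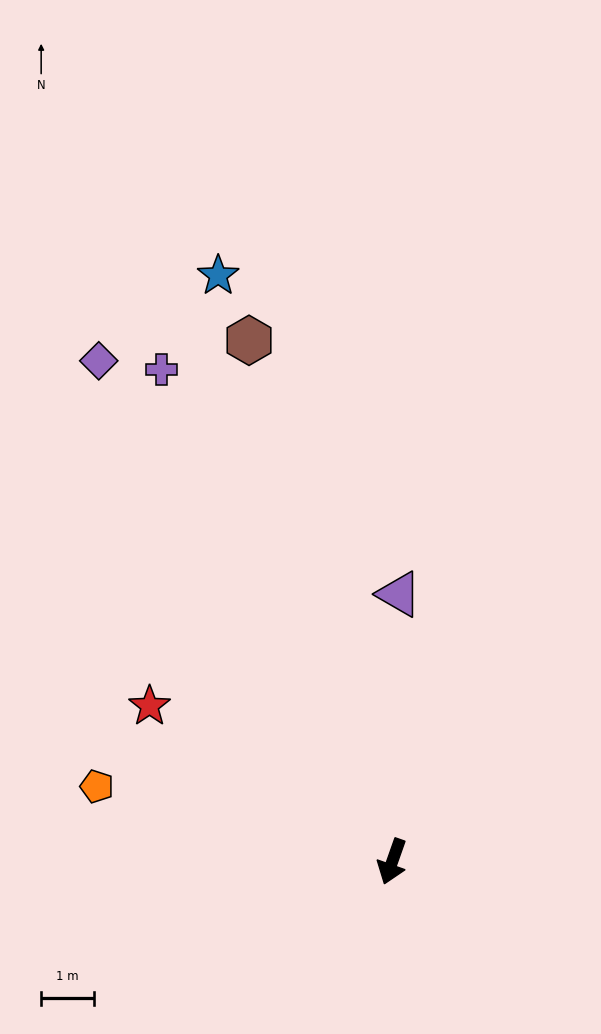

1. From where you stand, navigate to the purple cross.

turn right 135°, forward 10.2 m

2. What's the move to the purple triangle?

turn right 162°, forward 5.0 m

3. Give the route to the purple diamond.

turn right 130°, forward 10.9 m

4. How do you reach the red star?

turn right 103°, forward 5.4 m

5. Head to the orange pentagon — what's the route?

turn right 85°, forward 5.7 m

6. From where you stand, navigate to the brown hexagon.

turn right 145°, forward 10.2 m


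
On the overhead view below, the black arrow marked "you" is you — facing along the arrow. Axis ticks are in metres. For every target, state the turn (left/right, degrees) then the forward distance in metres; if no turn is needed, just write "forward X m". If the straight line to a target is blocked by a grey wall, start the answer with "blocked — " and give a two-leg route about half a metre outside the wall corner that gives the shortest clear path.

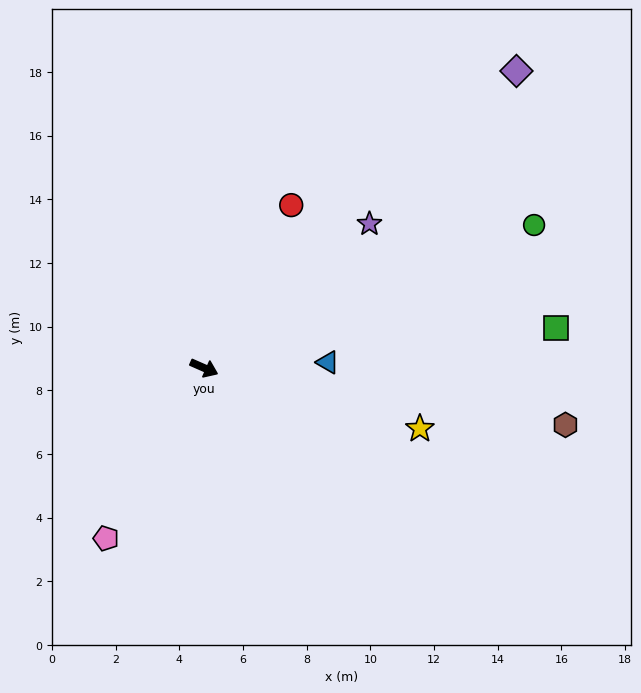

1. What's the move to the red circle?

turn left 86°, forward 5.8 m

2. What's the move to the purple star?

turn left 65°, forward 6.9 m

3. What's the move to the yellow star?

turn left 8°, forward 7.0 m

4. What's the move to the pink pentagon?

turn right 96°, forward 6.2 m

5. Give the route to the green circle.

turn left 47°, forward 11.3 m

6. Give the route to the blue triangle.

turn left 26°, forward 3.9 m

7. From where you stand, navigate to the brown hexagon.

turn left 15°, forward 11.5 m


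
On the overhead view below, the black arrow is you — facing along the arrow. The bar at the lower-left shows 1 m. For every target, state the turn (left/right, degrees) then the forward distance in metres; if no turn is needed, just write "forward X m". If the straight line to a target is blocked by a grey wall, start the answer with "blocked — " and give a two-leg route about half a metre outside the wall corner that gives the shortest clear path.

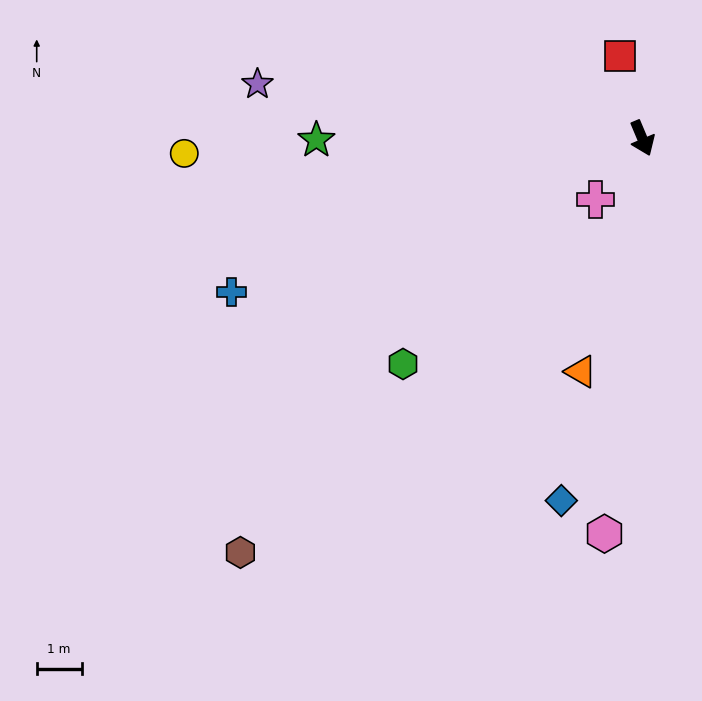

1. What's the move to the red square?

turn left 172°, forward 1.9 m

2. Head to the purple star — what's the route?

turn right 121°, forward 8.6 m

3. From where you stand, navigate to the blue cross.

turn right 92°, forward 9.8 m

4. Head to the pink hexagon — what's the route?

turn right 28°, forward 8.8 m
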